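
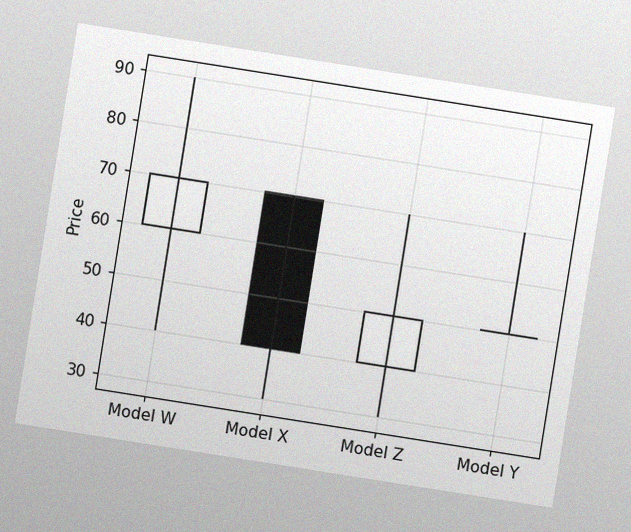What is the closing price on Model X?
40

The chart is tilted about 9° clockwise, with some photo noise. The Model X candle closes at 40.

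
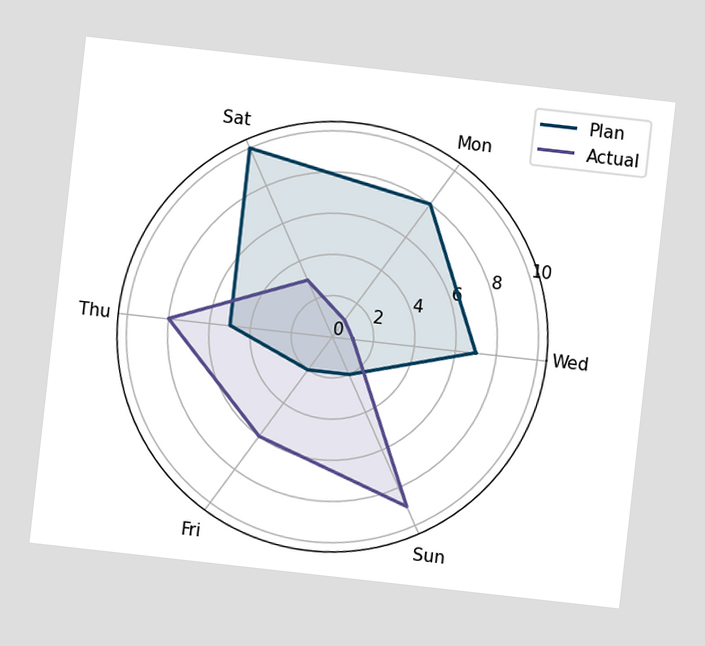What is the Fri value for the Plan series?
The chart is tilted about 6° clockwise. On the Fri axis, Plan reaches 2.

2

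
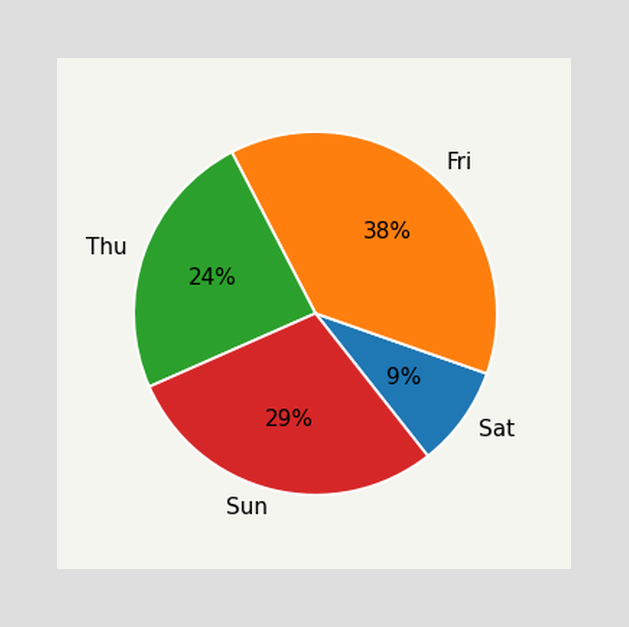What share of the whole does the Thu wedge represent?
The Thu slice takes up 24% of the pie.

24%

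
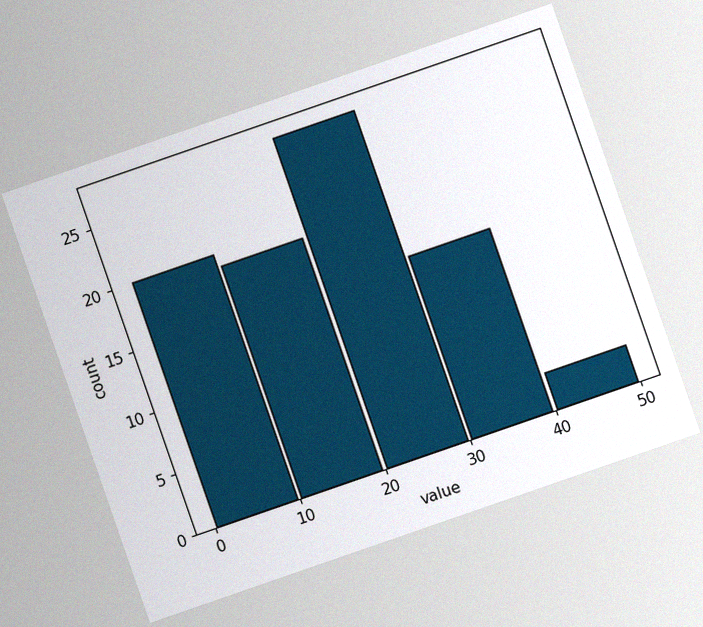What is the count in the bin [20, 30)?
The chart is tilted about 19° counter-clockwise, with some photo noise. The [20, 30) bin has height 27.

27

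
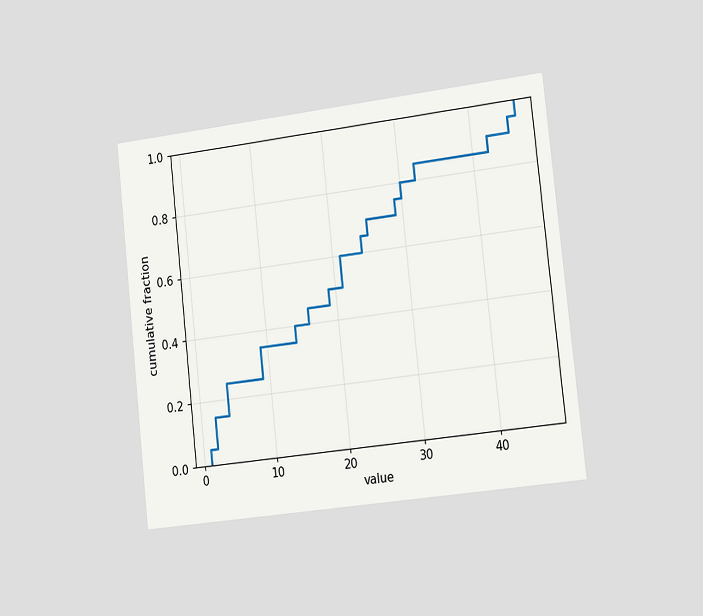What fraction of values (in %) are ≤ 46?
100%

The chart is tilted about 6° counter-clockwise and viewed slightly from the right. At x=46 the ECDF step is at 100%.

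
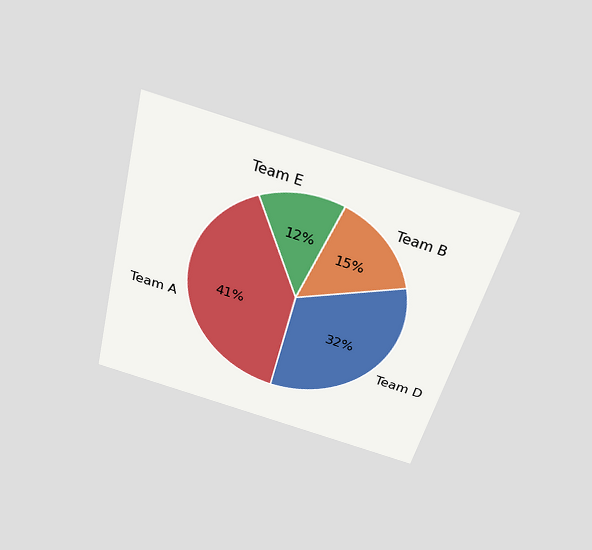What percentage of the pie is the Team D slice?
32%

The chart is tilted about 14° clockwise and viewed slightly from above. The Team D slice takes up 32% of the pie.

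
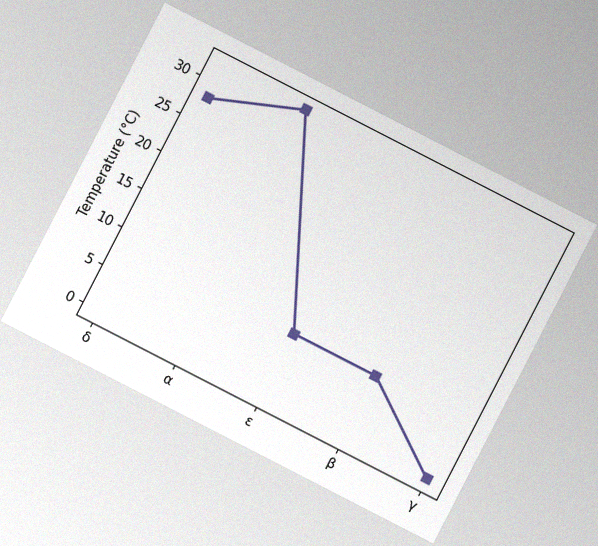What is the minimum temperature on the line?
0°C

The chart is tilted about 27° clockwise, with some photo noise. The lowest point is at γ, and reading across to the y-axis gives 0°C.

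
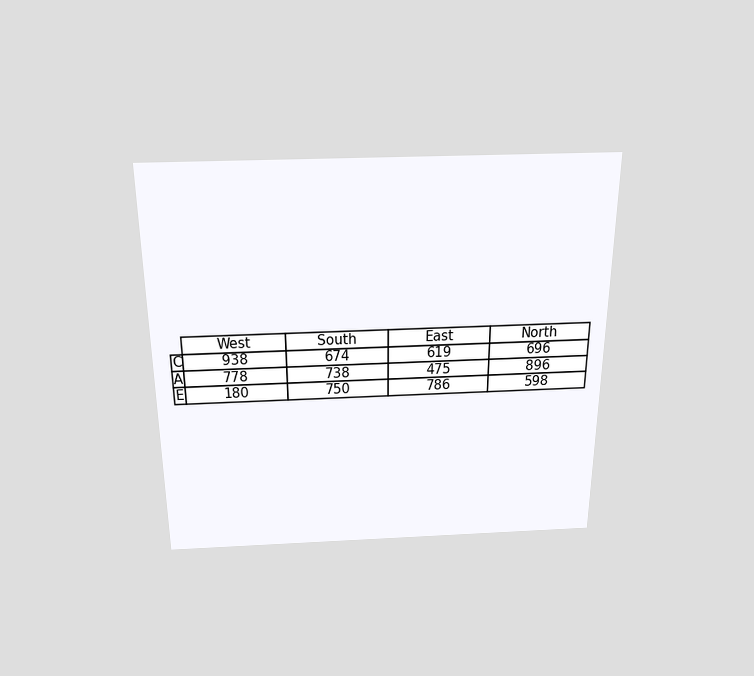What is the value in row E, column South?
The chart is viewed slightly from above. The (E, South) cell reads 750.

750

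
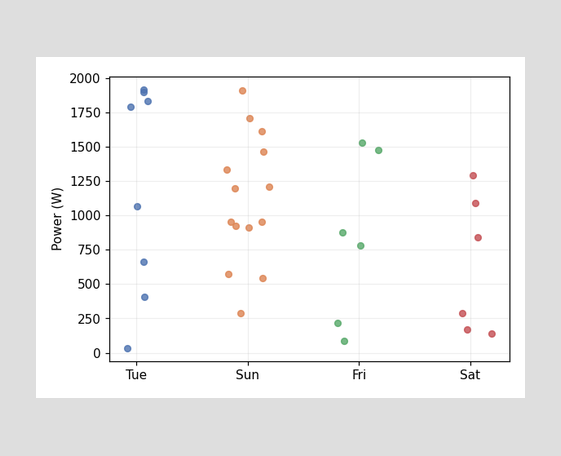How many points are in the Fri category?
6

Counting the markers in the Fri column gives 6.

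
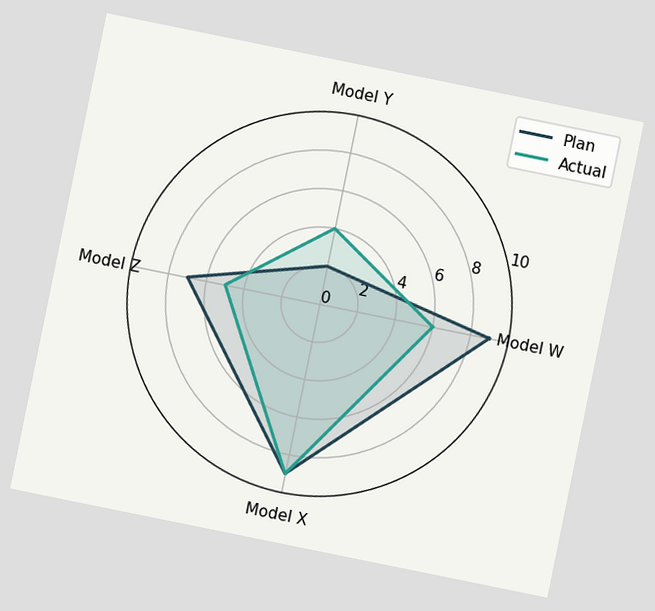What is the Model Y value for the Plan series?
The chart is tilted about 11° clockwise. On the Model Y axis, Plan reaches 2.

2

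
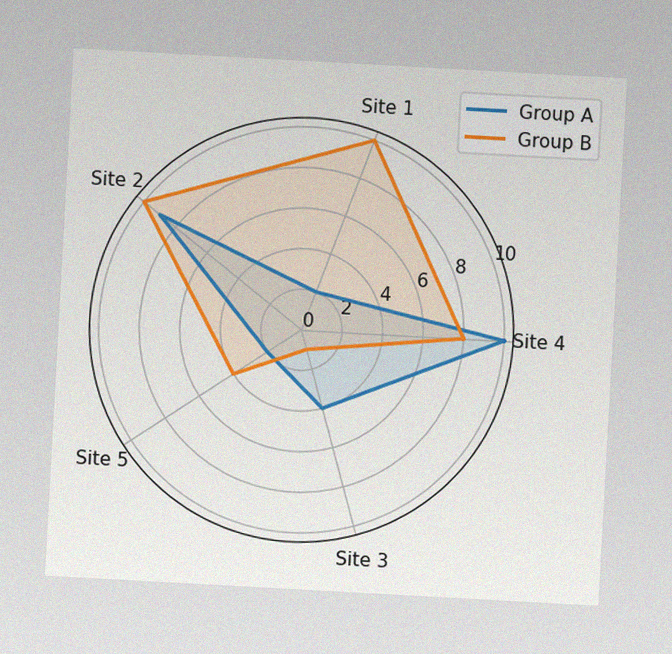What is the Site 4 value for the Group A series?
The chart is tilted about 3° clockwise, with some photo noise. On the Site 4 axis, Group A reaches 10.

10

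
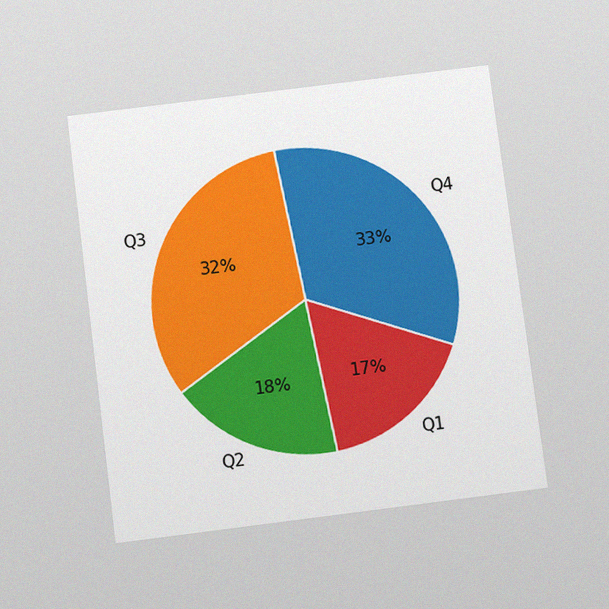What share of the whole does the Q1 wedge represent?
17%

The chart is tilted about 7° counter-clockwise and viewed slightly from below, with some photo noise. The Q1 slice takes up 17% of the pie.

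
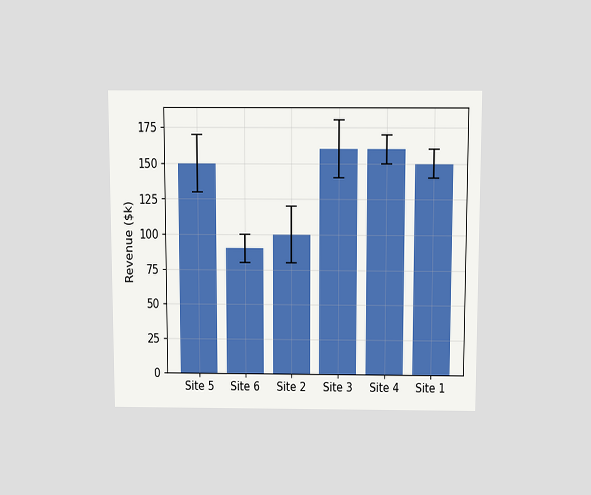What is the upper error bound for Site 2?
$120k

The chart is viewed slightly from above. The Site 2 bar's upper whisker reaches $120k.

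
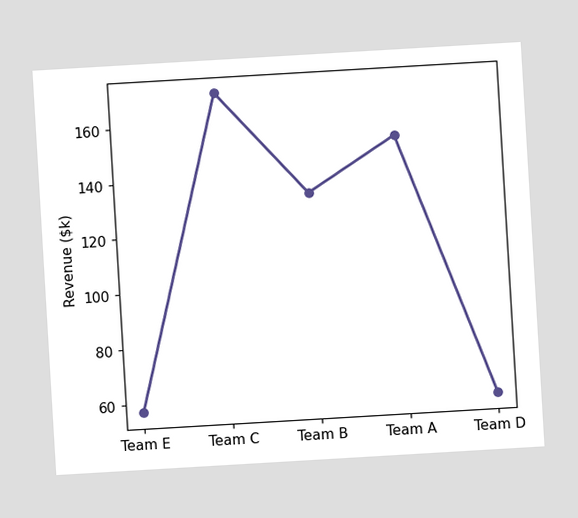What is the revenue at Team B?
The chart is tilted about 3° counter-clockwise. At Team B, the line is at $133k.

$133k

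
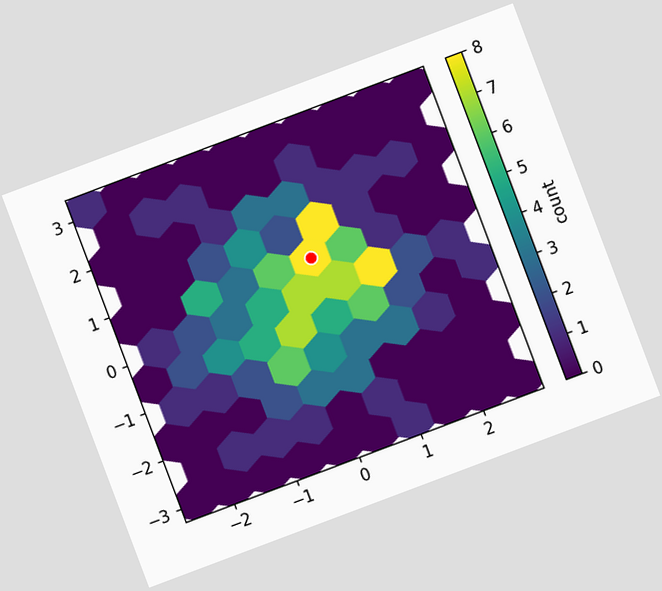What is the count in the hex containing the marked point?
8

The chart is tilted about 21° counter-clockwise. The marked hex reads 8 on the colorbar.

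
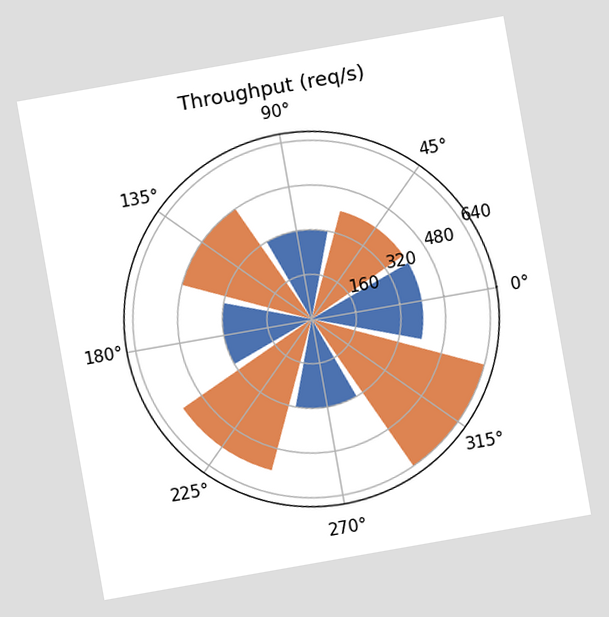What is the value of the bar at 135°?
The chart is tilted about 10° counter-clockwise. The bar at 135° reaches 480req/s on the radial axis.

480req/s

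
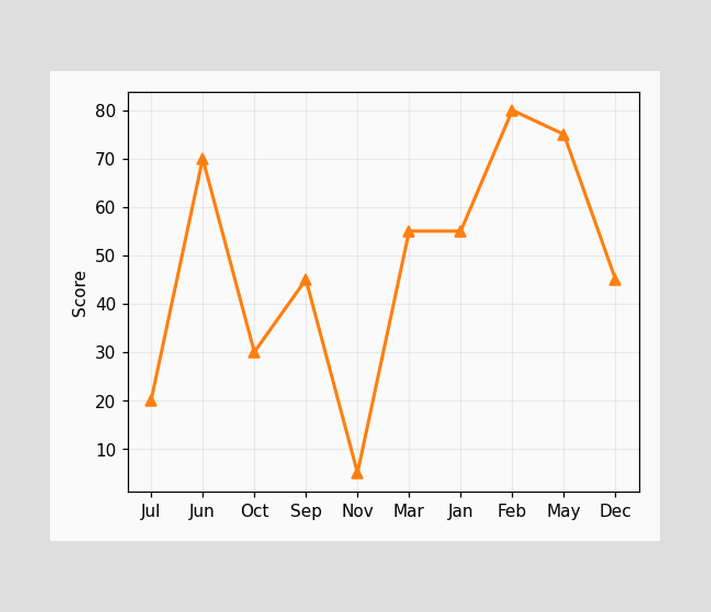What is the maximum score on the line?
The highest point is at Feb, and reading across to the y-axis gives 80.

80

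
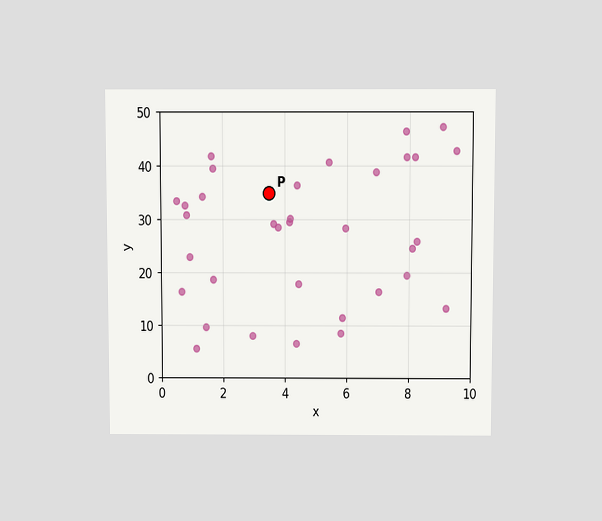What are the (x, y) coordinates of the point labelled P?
(3.5, 35)

The chart is viewed slightly from above. Following the gridlines from P to each axis, P sits at (3.5, 35).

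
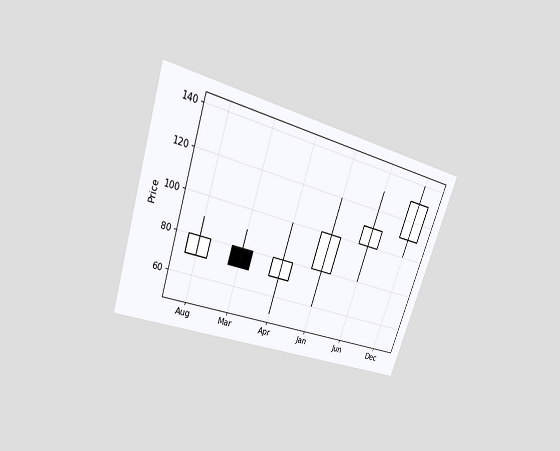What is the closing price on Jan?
The chart is tilted about 19° clockwise and viewed slightly from above. The Jan candle closes at 100.

100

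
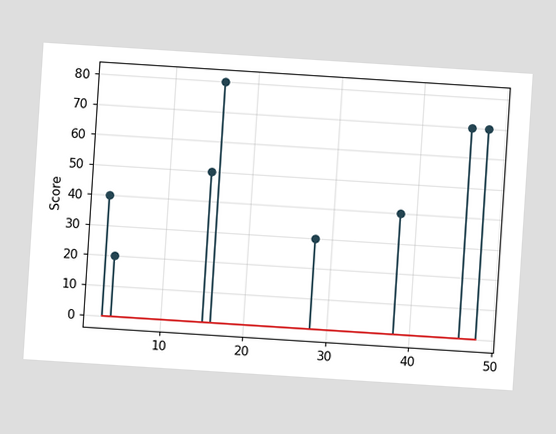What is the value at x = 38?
The chart is tilted about 4° clockwise. The stem at x=38 reaches 40.

40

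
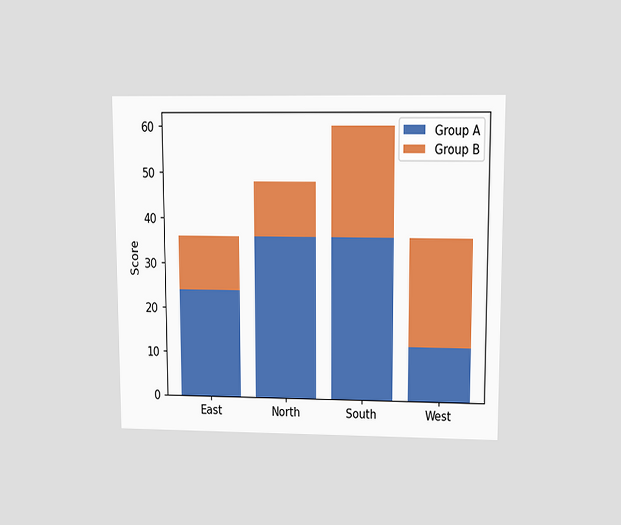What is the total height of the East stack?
36

The chart is viewed at a slight angle. The East stack's top reaches 36 on the y-axis.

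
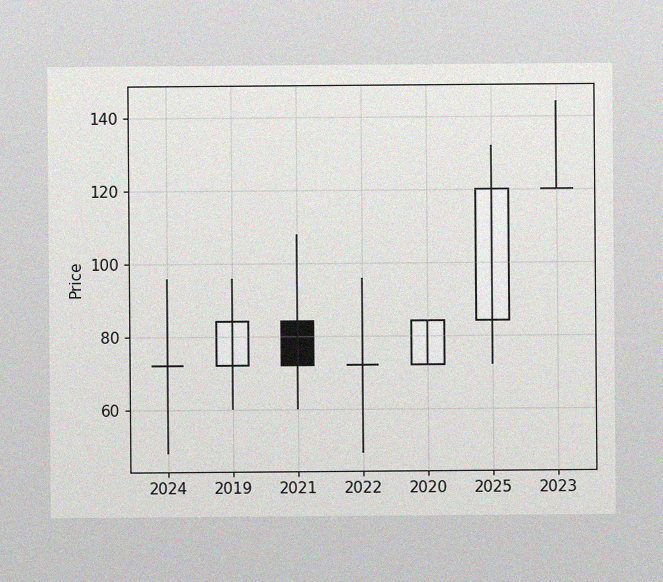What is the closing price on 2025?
The image has some photo noise and uneven lighting. The 2025 candle closes at 120.

120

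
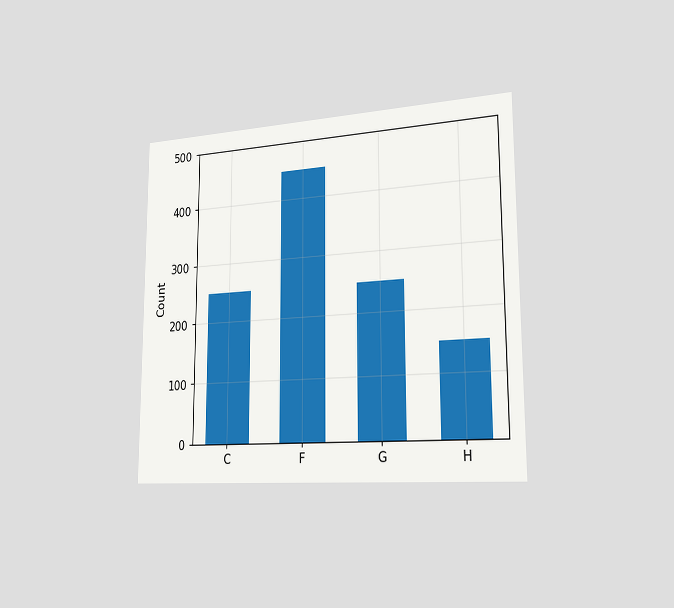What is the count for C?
The chart is viewed slightly from the right. Reading along the chart's y-axis, the C bar reaches 250.

250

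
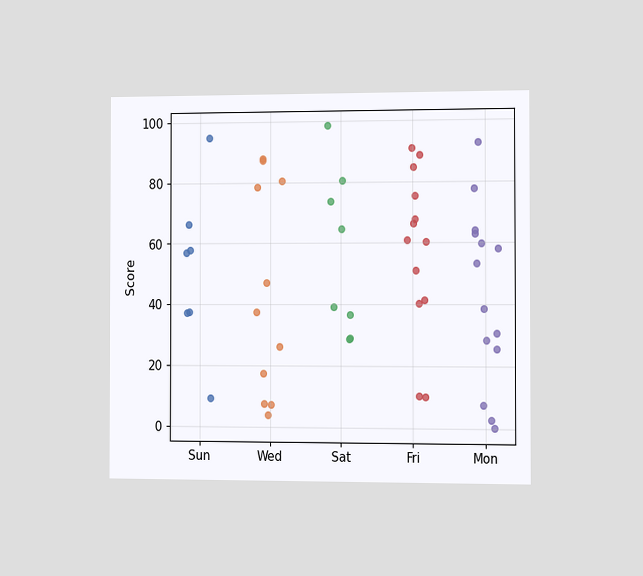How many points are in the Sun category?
The chart is viewed at a slight angle. Counting the markers in the Sun column gives 7.

7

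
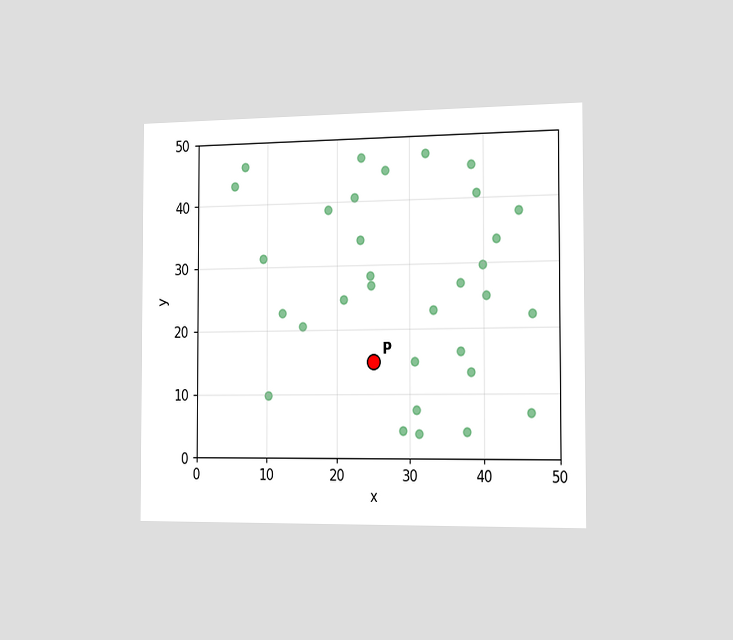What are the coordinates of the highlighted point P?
The chart is viewed slightly from the right. Following the gridlines from P to each axis, P sits at (25, 15).

(25, 15)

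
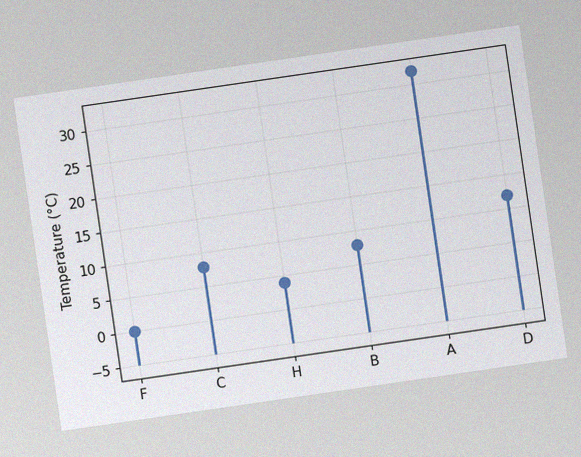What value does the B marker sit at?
8°C

The chart is tilted about 8° counter-clockwise, with some photo noise. The B marker sits at 8°C.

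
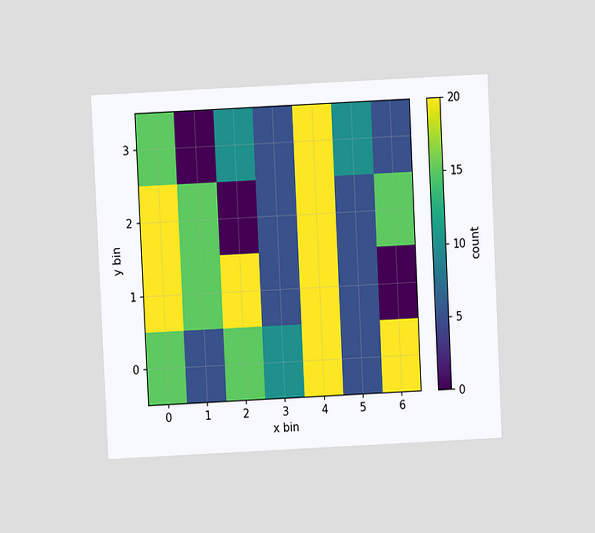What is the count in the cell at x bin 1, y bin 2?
15

The chart is tilted about 3° counter-clockwise and viewed at a slight angle. Matching the cell (1, 2) against the colorbar gives 15.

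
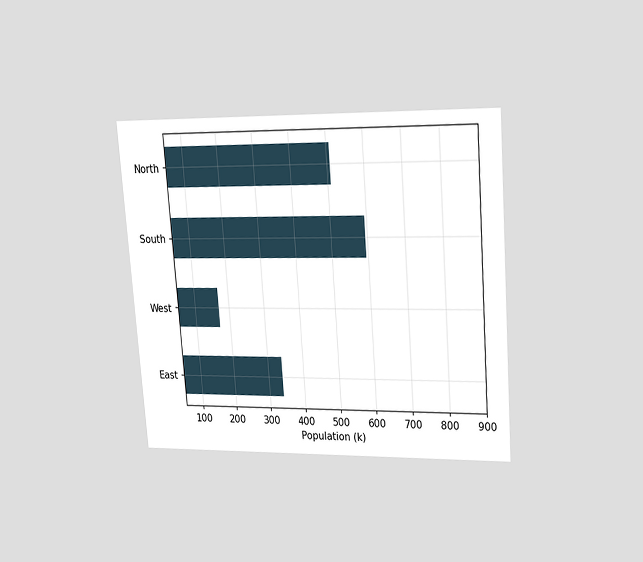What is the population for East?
The chart is tilted about 4° counter-clockwise and viewed at a slight angle. Reading along the chart's x-axis, the East bar reaches 340k.

340k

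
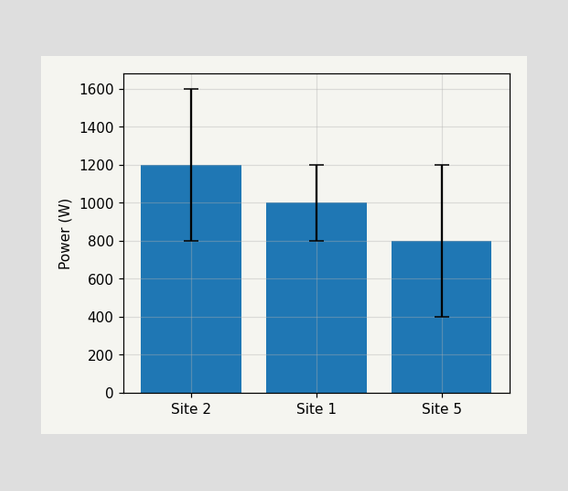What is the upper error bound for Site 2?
1600W

The Site 2 bar's upper whisker reaches 1600W.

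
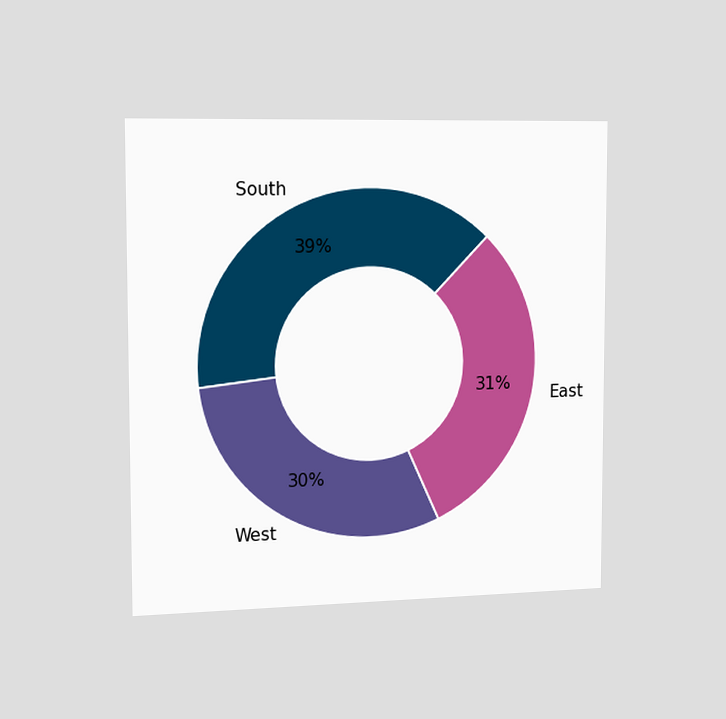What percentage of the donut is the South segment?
39%

The chart is viewed slightly from the left. The South segment takes up 39% of the ring.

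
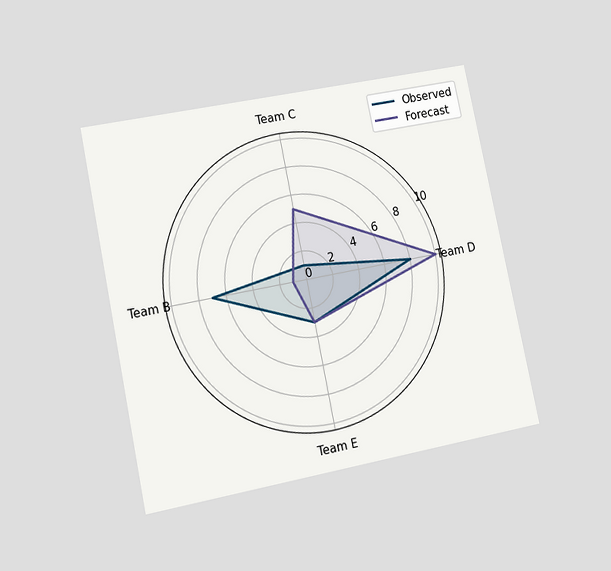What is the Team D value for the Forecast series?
10

The chart is tilted about 12° counter-clockwise and viewed at a slight angle. On the Team D axis, Forecast reaches 10.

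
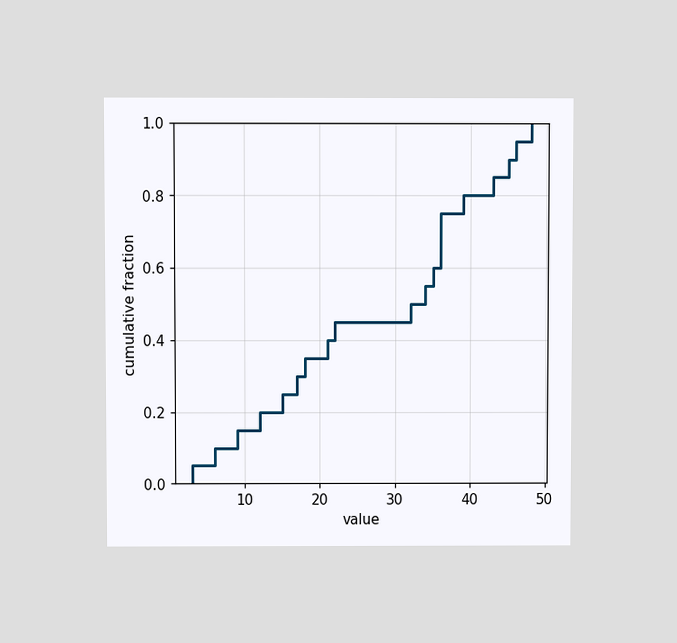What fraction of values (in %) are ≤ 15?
25%

The chart is viewed at a slight angle. At x=15 the ECDF step is at 25%.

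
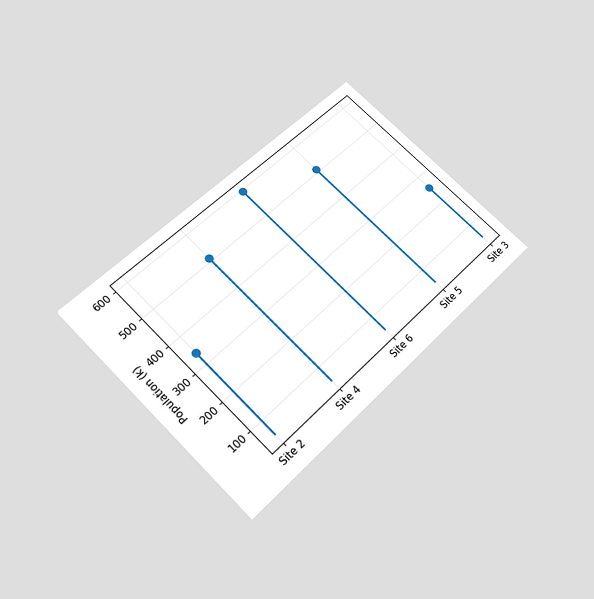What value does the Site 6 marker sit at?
The chart is tilted about 45° counter-clockwise and viewed slightly from below. The Site 6 marker sits at 595k.

595k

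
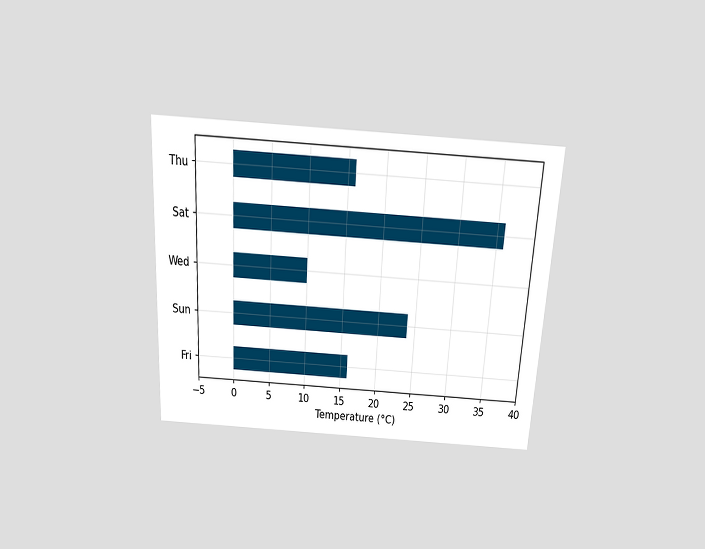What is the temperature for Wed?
The chart is tilted about 3° clockwise and viewed slightly from above. Reading along the chart's x-axis, the Wed bar reaches 10°C.

10°C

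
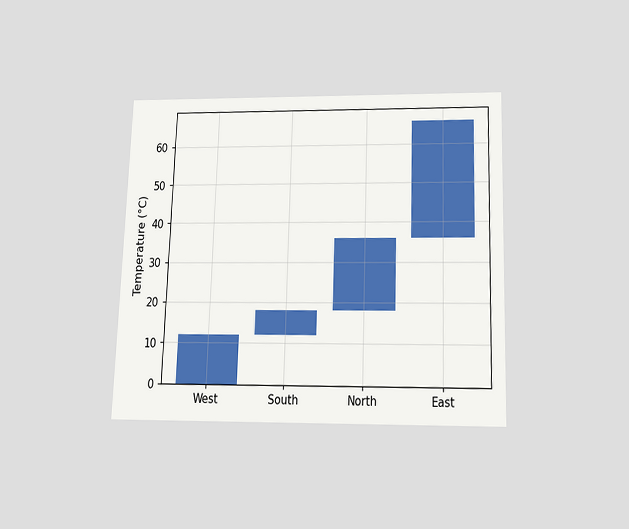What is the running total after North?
The chart is viewed slightly from below. After North the running total reaches 36°C.

36°C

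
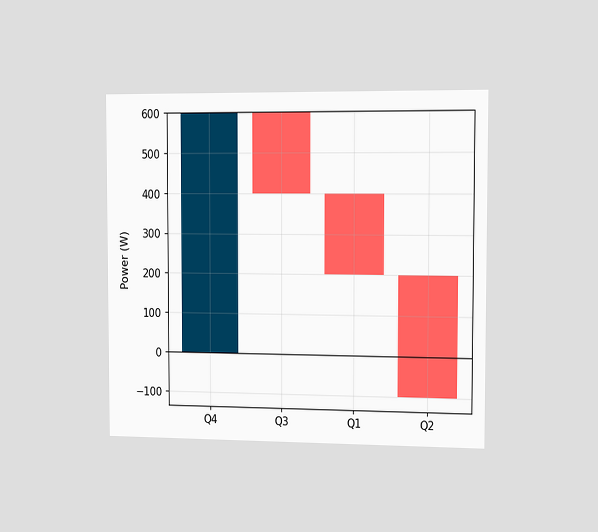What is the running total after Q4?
The chart is viewed slightly from the right. After Q4 the running total reaches 600W.

600W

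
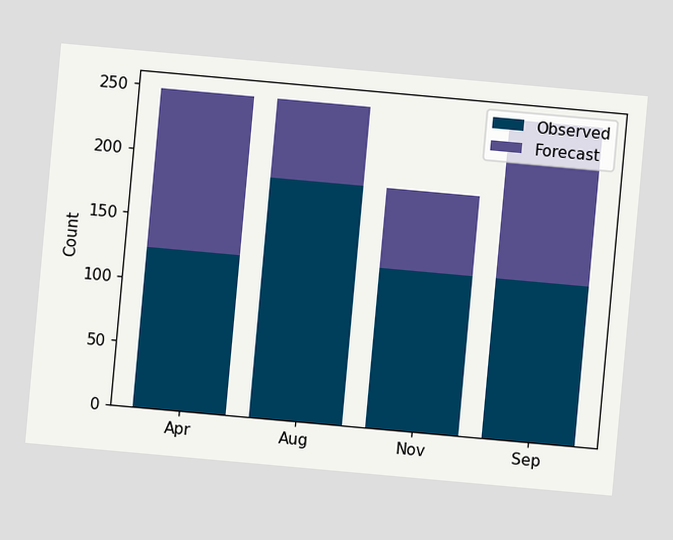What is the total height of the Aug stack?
248

The chart is tilted about 5° clockwise. The Aug stack's top reaches 248 on the y-axis.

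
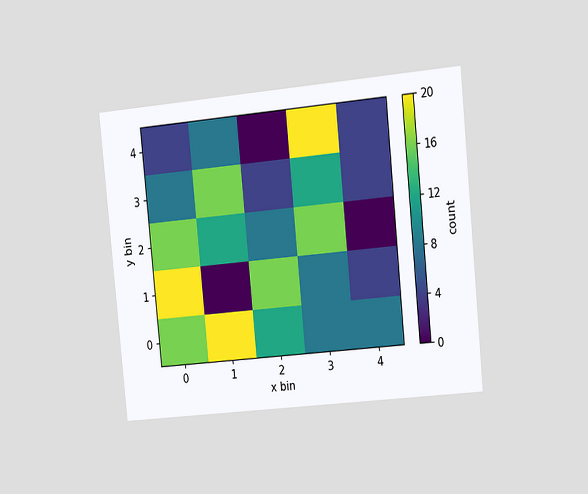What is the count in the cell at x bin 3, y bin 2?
The chart is tilted about 6° counter-clockwise and viewed slightly from the right. Matching the cell (3, 2) against the colorbar gives 16.

16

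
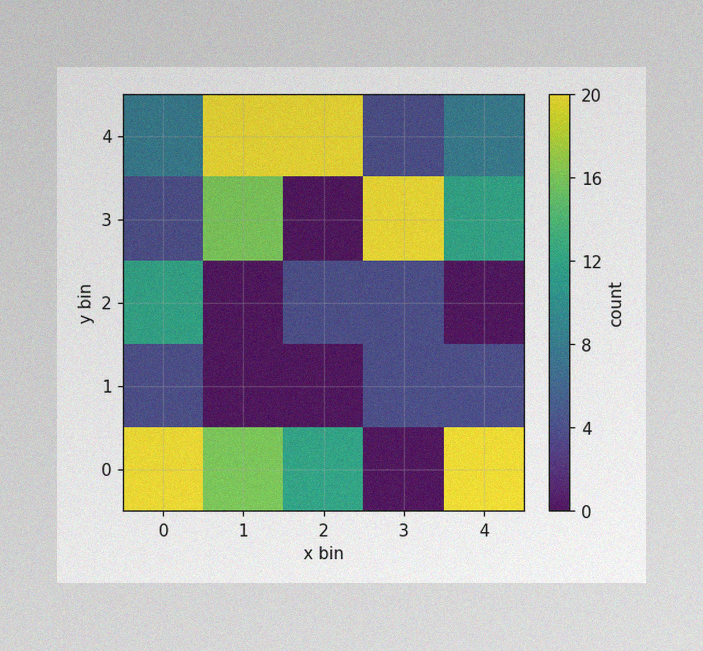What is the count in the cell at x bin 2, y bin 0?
The image has some photo noise and uneven lighting. Matching the cell (2, 0) against the colorbar gives 12.

12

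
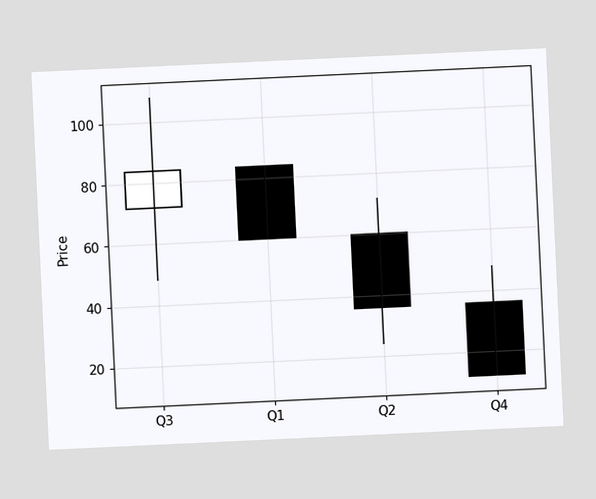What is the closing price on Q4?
12

The chart is tilted about 3° counter-clockwise. The Q4 candle closes at 12.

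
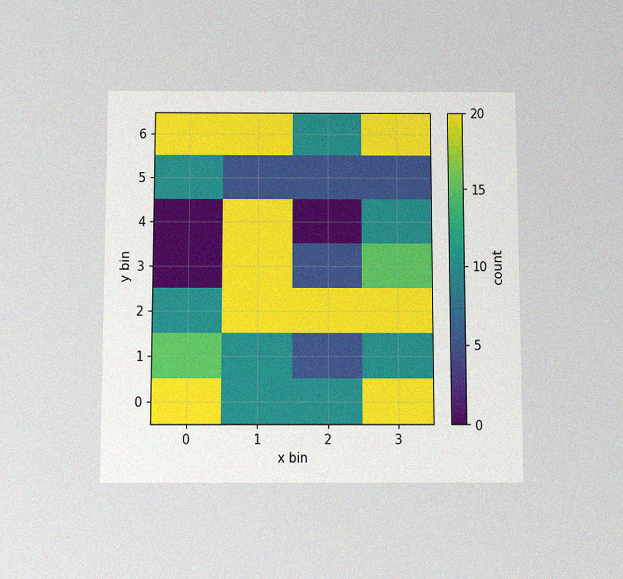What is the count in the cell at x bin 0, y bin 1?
The chart is viewed slightly from below, with some photo noise. Matching the cell (0, 1) against the colorbar gives 15.

15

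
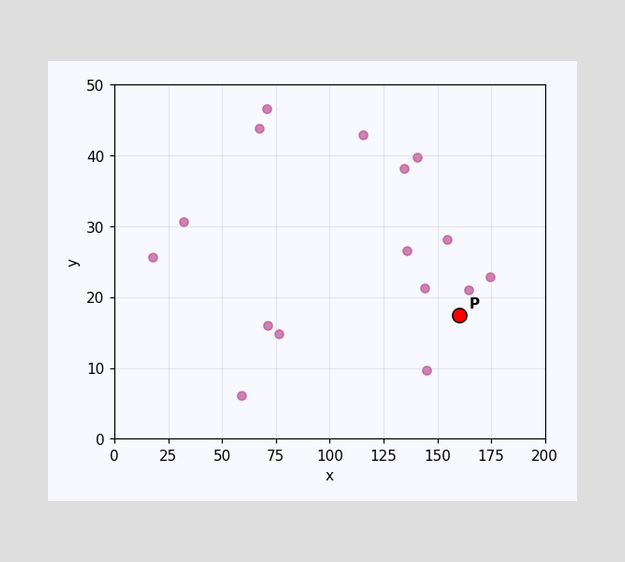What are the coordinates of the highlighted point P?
Following the gridlines from P to each axis, P sits at (160, 17.5).

(160, 17.5)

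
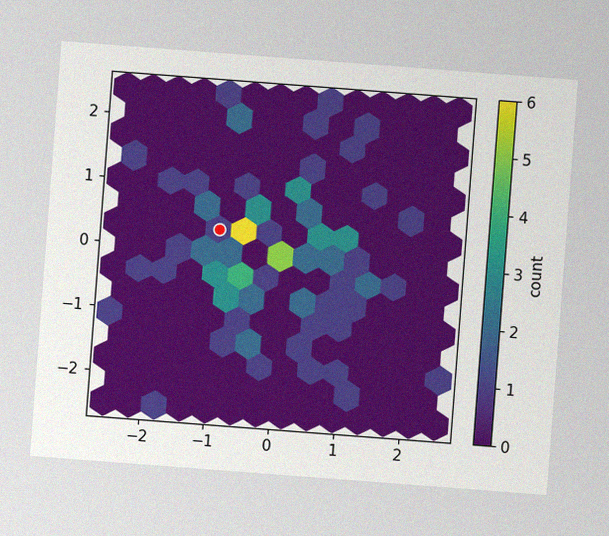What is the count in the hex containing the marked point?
1

The chart is tilted about 4° clockwise, with some photo noise. The marked hex reads 1 on the colorbar.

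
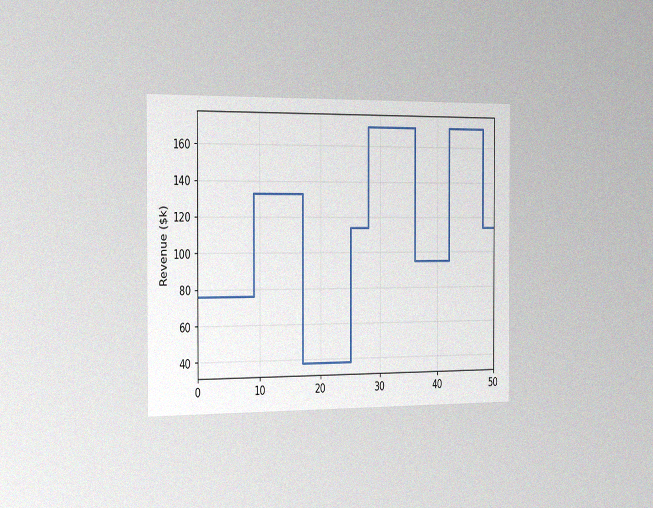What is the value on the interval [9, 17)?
$133k

The chart is viewed slightly from the left, with some photo noise. On [9, 17) the step sits at $133k.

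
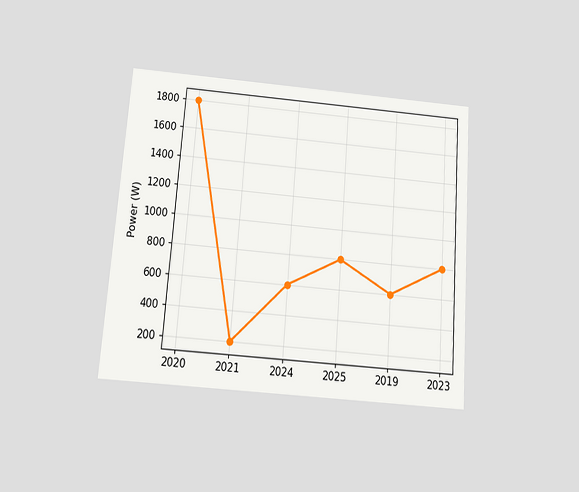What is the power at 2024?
600W

The chart is tilted about 4° clockwise and viewed slightly from below. At 2024, the line is at 600W.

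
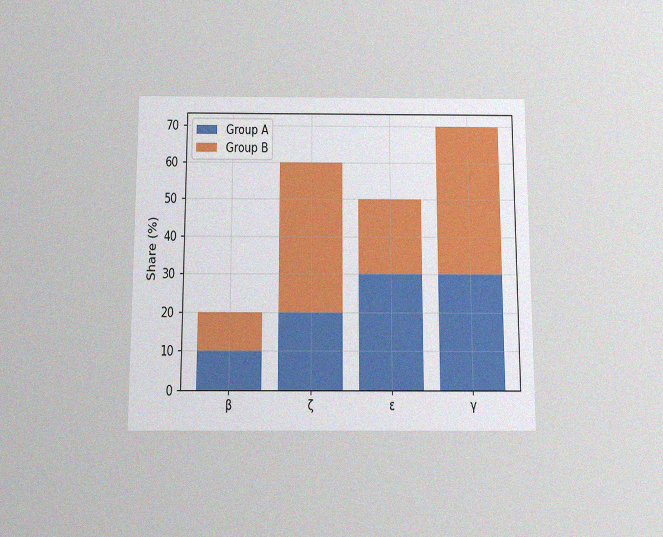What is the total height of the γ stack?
The chart is viewed slightly from below, with some photo noise. The γ stack's top reaches 70% on the y-axis.

70%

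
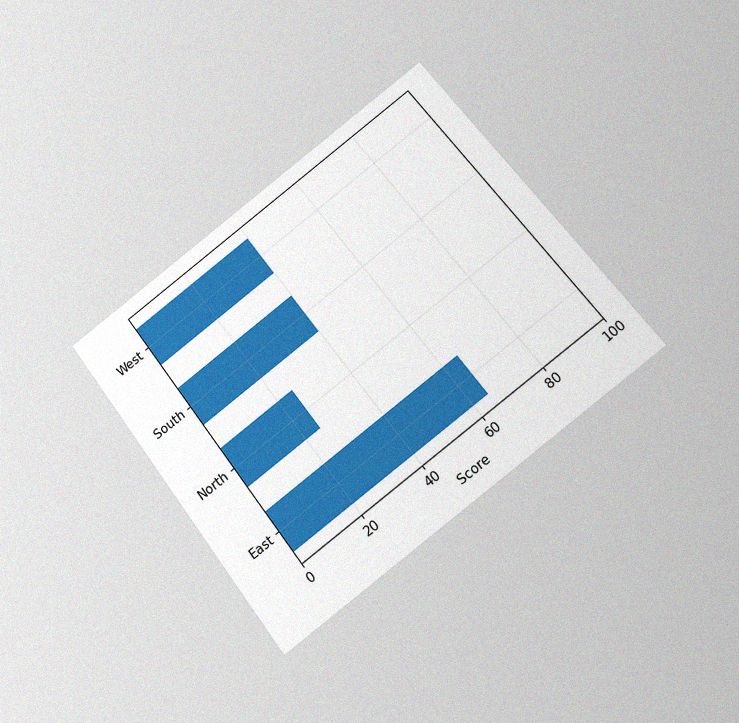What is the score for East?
The chart is tilted about 38° counter-clockwise and viewed at a slight angle, with some photo noise. Reading along the chart's x-axis, the East bar reaches 65.

65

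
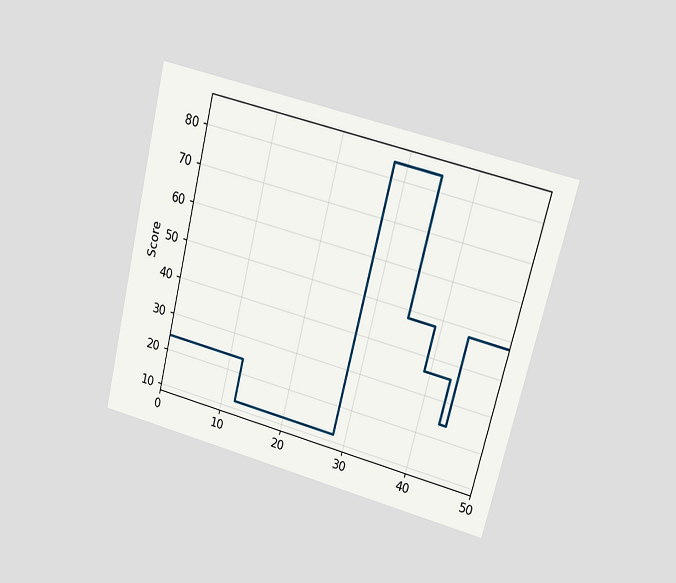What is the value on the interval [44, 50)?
48

The chart is tilted about 14° clockwise and viewed at a slight angle. On [44, 50) the step sits at 48.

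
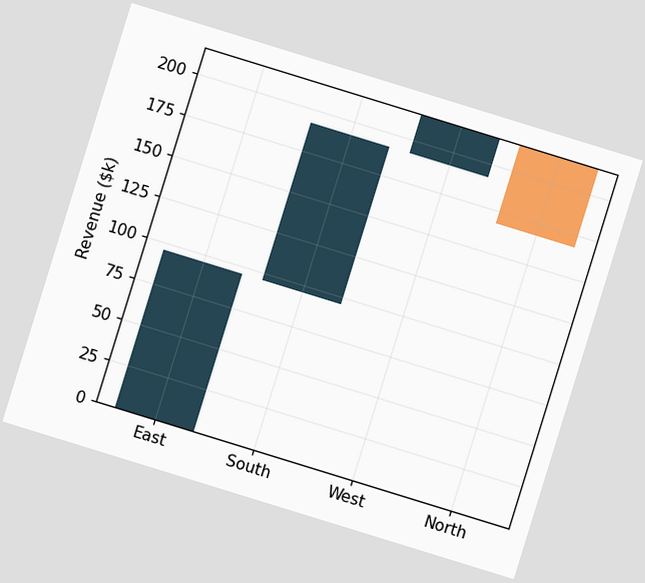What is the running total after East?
$96k

The chart is tilted about 17° clockwise. After East the running total reaches $96k.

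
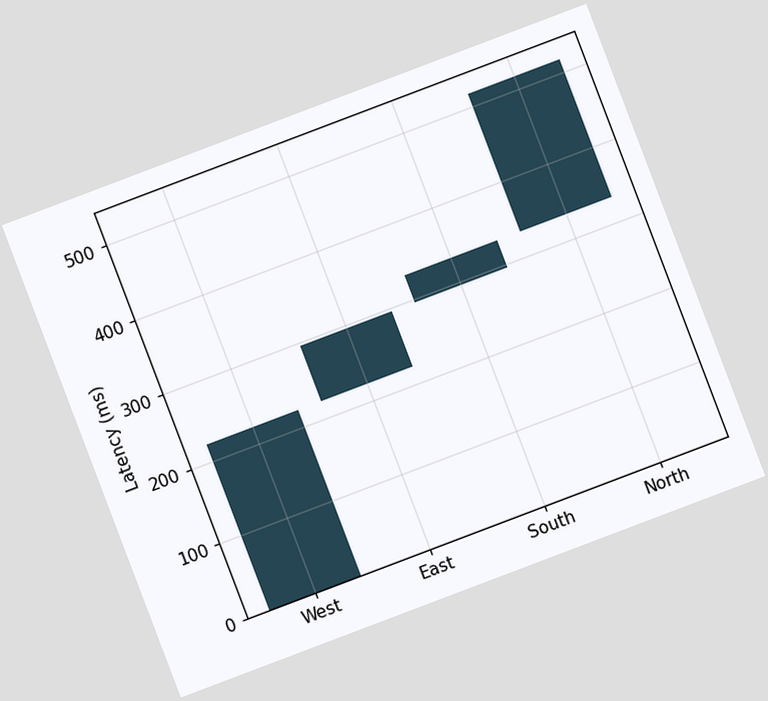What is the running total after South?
The chart is tilted about 21° counter-clockwise. After South the running total reaches 333ms.

333ms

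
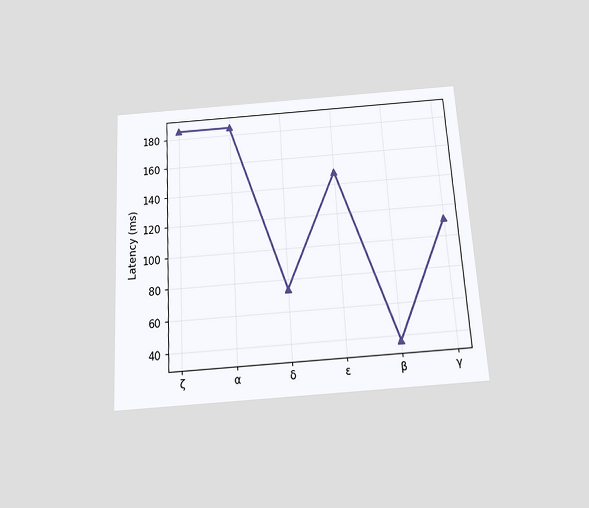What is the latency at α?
The chart is tilted about 3° counter-clockwise and viewed slightly from below. At α, the line is at 185ms.

185ms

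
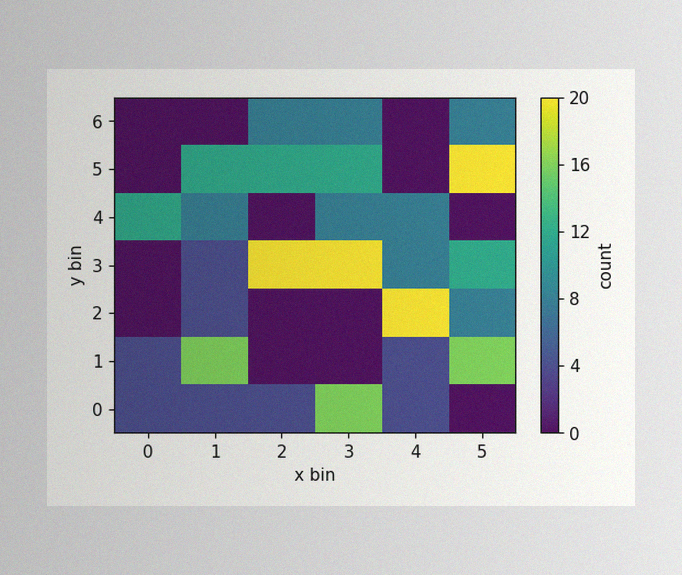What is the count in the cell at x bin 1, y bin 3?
The image has some photo noise and uneven lighting. Matching the cell (1, 3) against the colorbar gives 4.

4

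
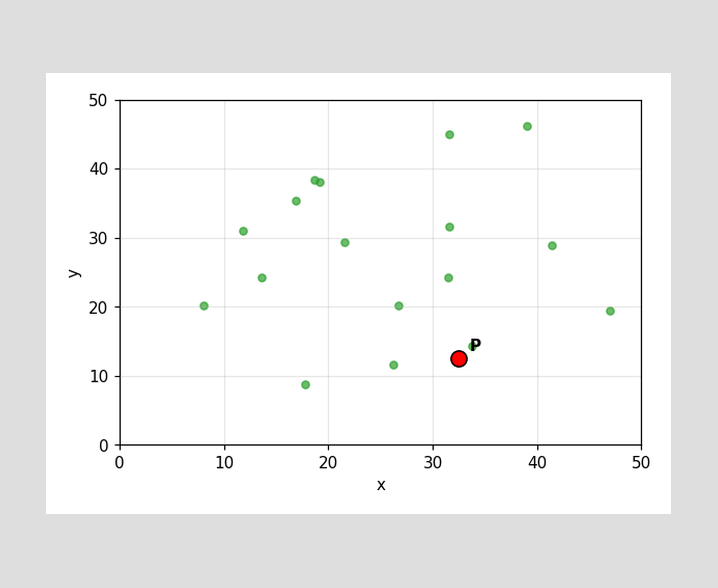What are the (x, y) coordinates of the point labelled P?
Following the gridlines from P to each axis, P sits at (32.5, 12.5).

(32.5, 12.5)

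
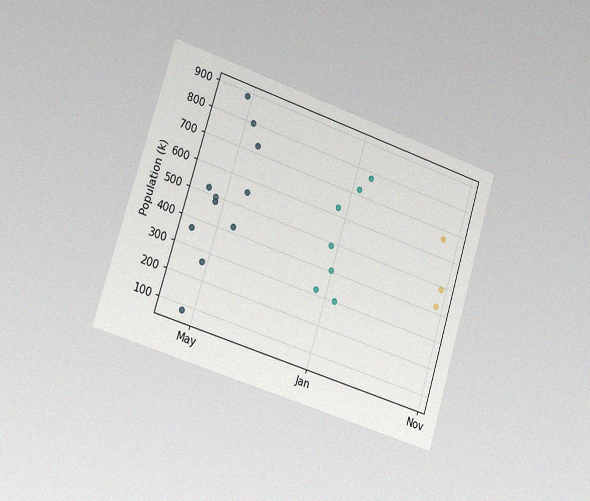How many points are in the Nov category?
3

The chart is tilted about 17° clockwise and viewed slightly from the left, with some photo noise. Counting the markers in the Nov column gives 3.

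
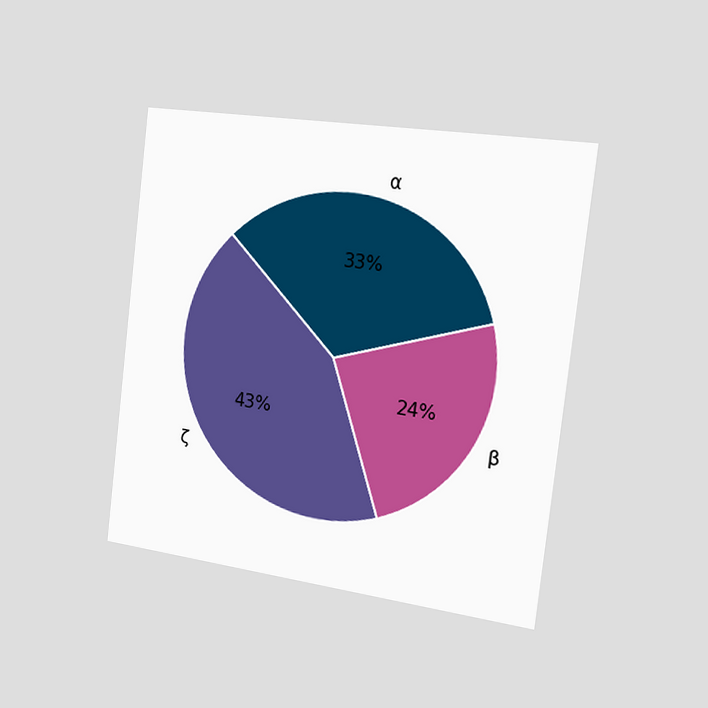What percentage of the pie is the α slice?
The chart is tilted about 7° clockwise and viewed slightly from the right. The α slice takes up 33% of the pie.

33%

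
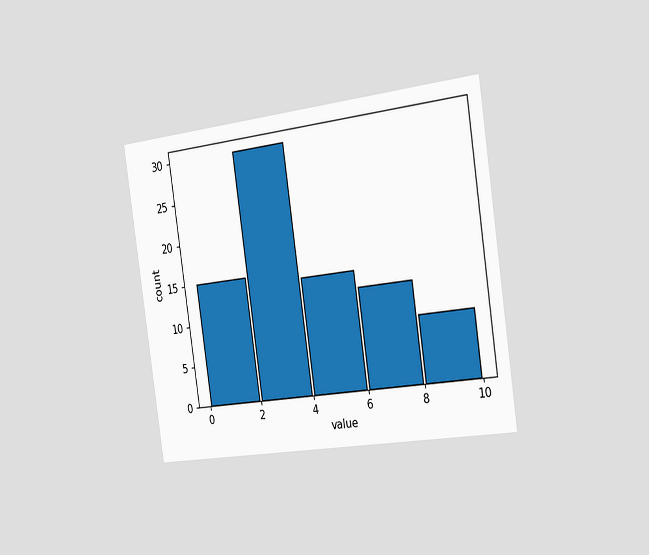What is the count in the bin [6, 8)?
12

The chart is tilted about 8° counter-clockwise and viewed slightly from the right. The [6, 8) bin has height 12.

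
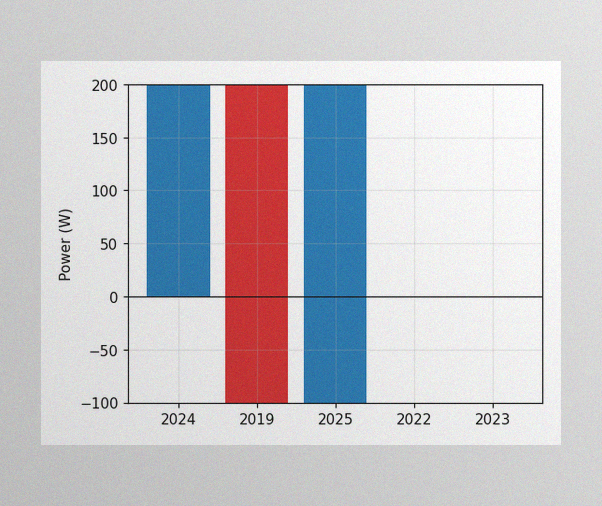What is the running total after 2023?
200W

The image has some photo noise and uneven lighting. After 2023 the running total reaches 200W.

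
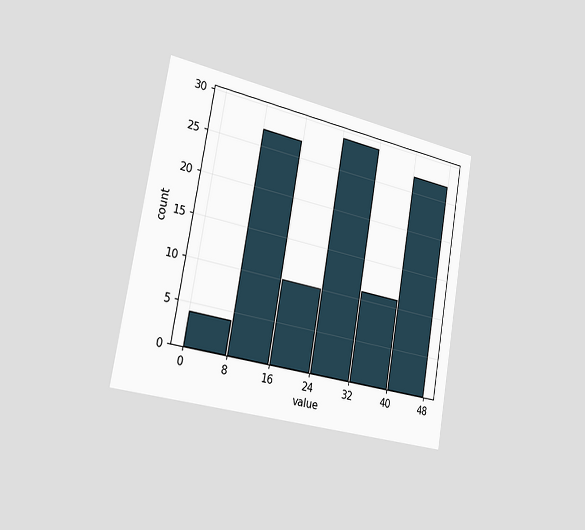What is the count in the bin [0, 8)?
The chart is tilted about 10° clockwise and viewed slightly from the left. The [0, 8) bin has height 4.

4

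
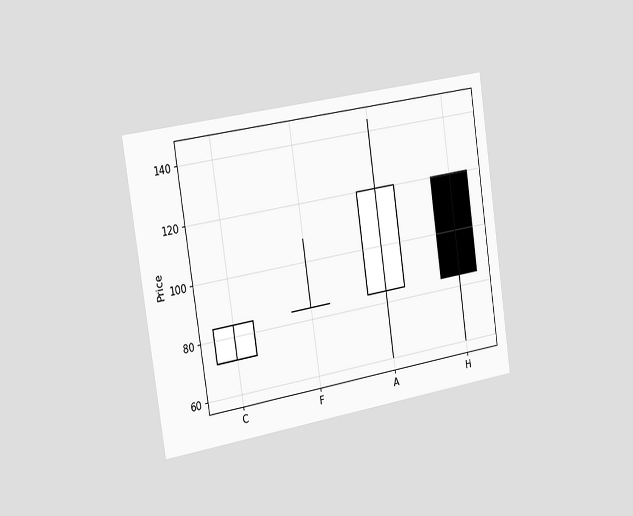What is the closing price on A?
120

The chart is tilted about 8° counter-clockwise and viewed slightly from the left. The A candle closes at 120.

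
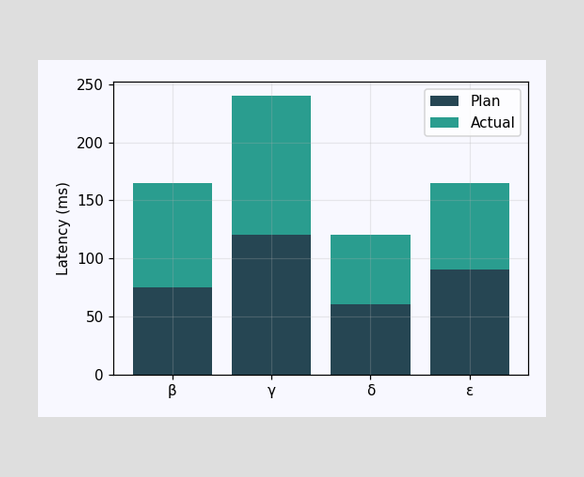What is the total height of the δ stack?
The δ stack's top reaches 120ms on the y-axis.

120ms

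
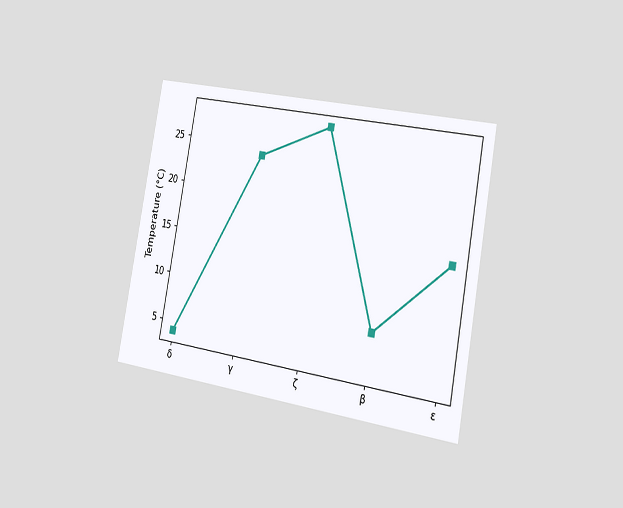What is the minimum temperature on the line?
4°C

The chart is tilted about 10° clockwise and viewed slightly from the right. The lowest point is at δ, and reading across to the y-axis gives 4°C.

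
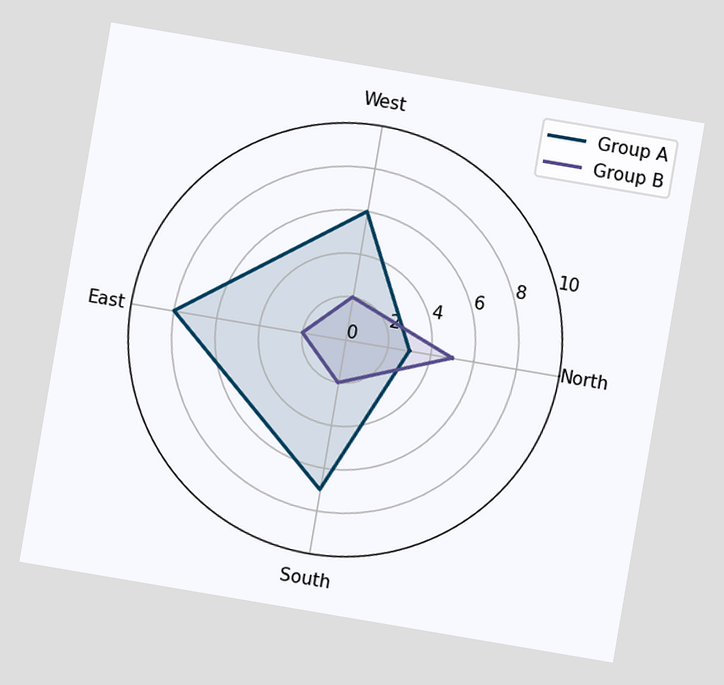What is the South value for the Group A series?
The chart is tilted about 10° clockwise. On the South axis, Group A reaches 7.

7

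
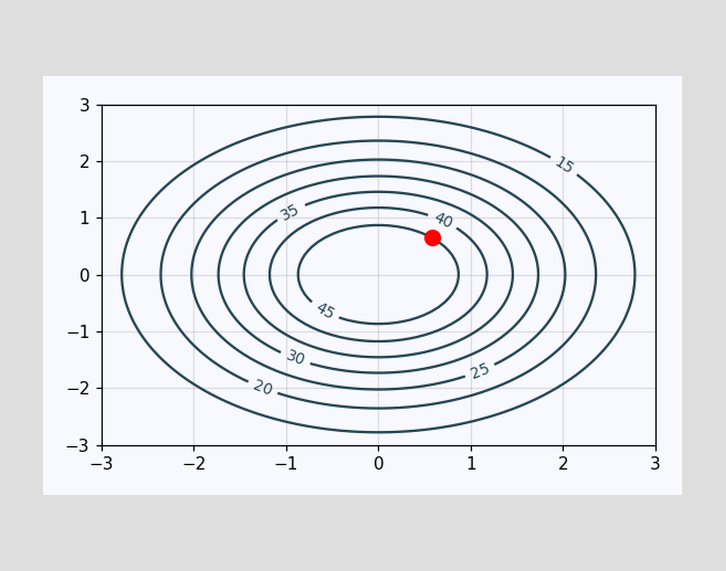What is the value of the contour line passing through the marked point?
The marked point sits on the contour labelled 45.

45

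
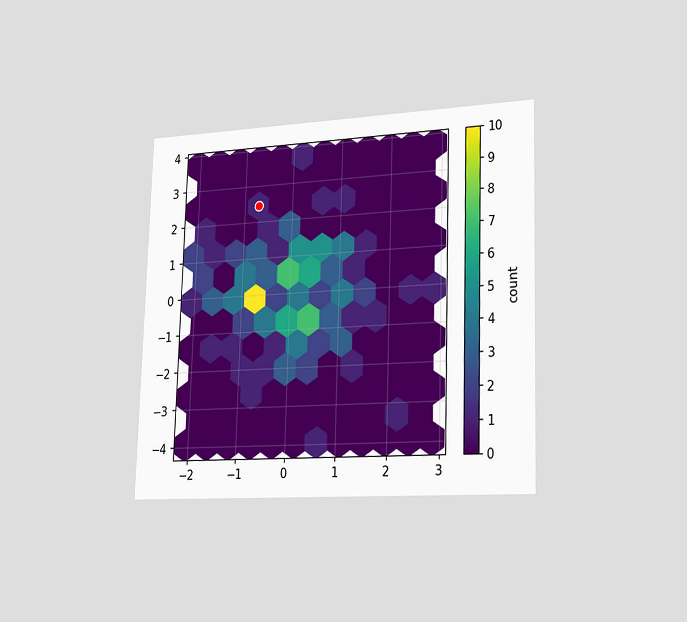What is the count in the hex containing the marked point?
The chart is viewed slightly from the right. The marked hex reads 1 on the colorbar.

1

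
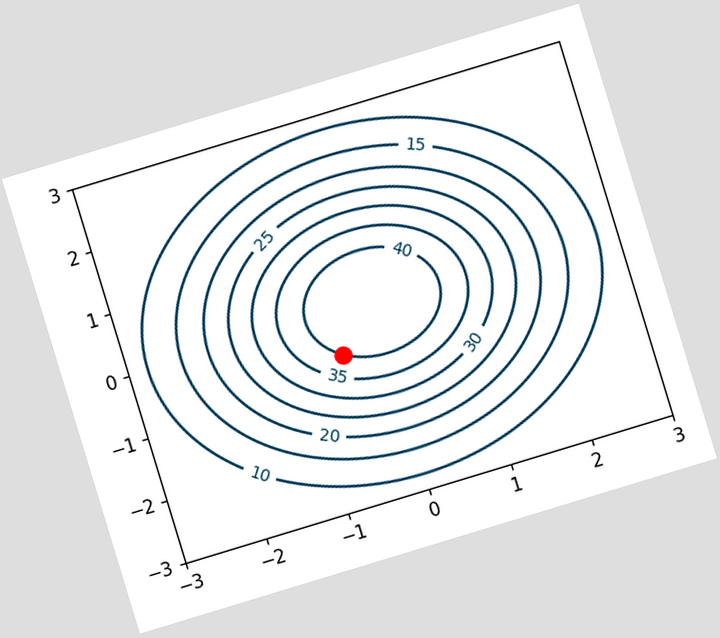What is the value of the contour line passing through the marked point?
40

The chart is tilted about 17° counter-clockwise. The marked point sits on the contour labelled 40.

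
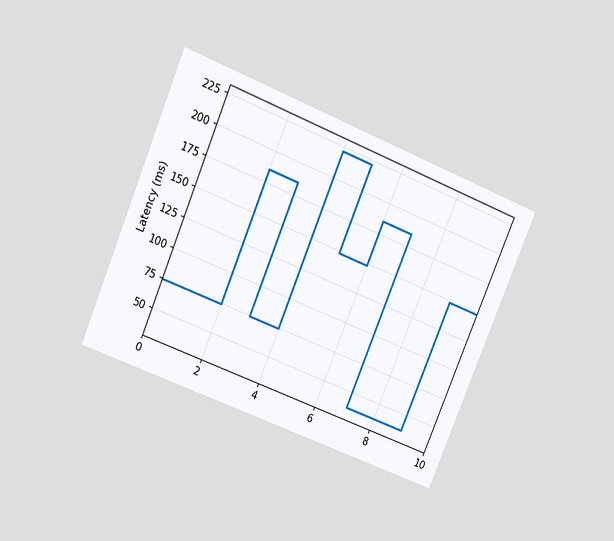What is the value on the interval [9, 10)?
148ms

The chart is tilted about 23° clockwise and viewed slightly from above. On [9, 10) the step sits at 148ms.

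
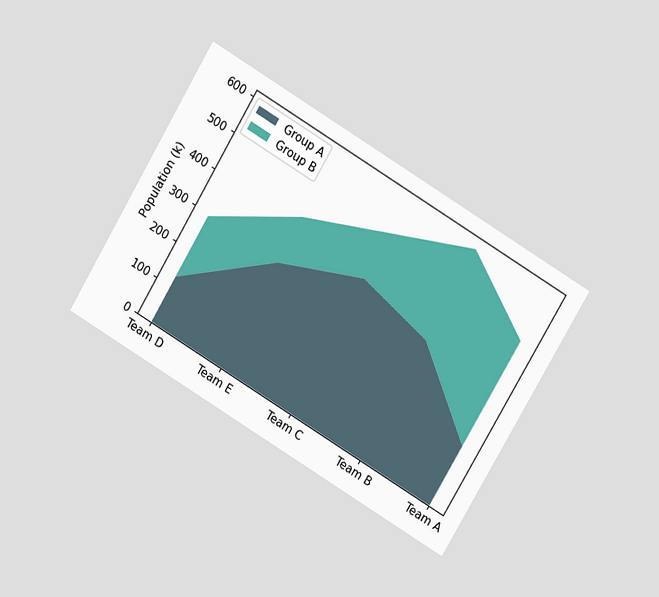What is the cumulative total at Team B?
The chart is tilted about 31° clockwise and viewed at a slight angle. The stacked total at Team B reaches 588k.

588k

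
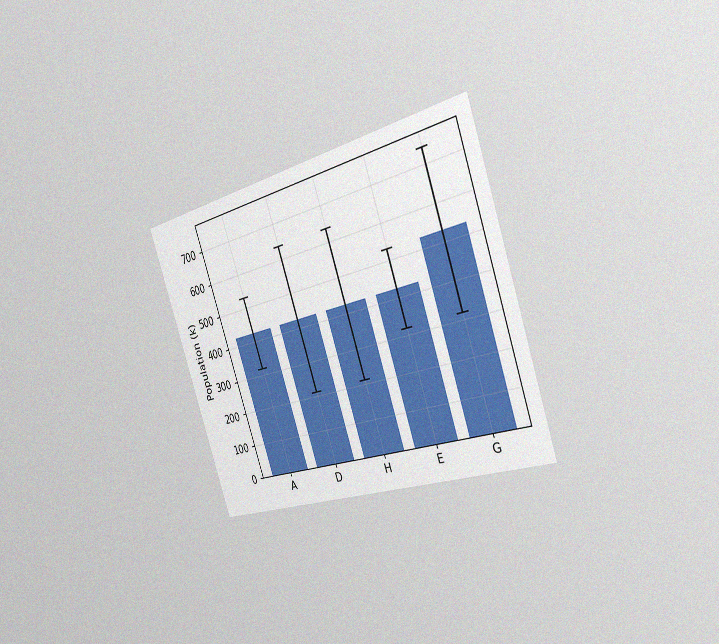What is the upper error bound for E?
530k

The chart is tilted about 19° counter-clockwise and viewed slightly from the right, with some photo noise. The E bar's upper whisker reaches 530k.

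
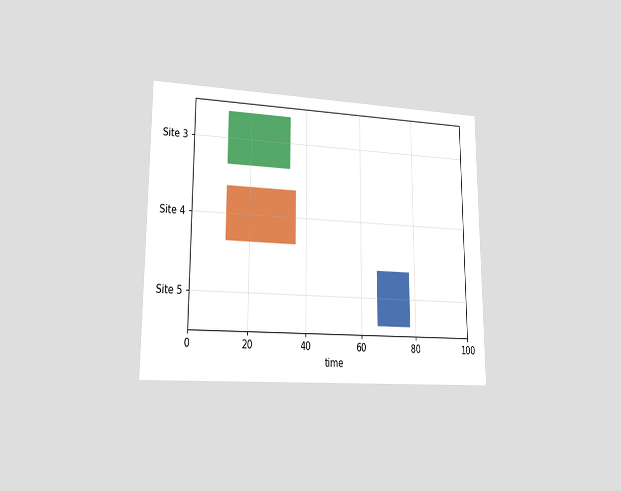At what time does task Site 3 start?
12

The chart is viewed at a slight angle. The Site 3 bar begins at t=12.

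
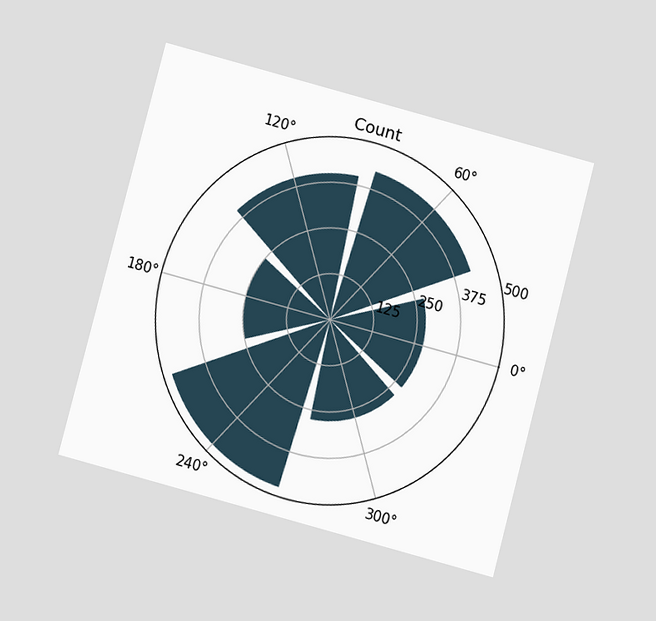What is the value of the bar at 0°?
The chart is tilted about 15° clockwise and viewed slightly from below. The bar at 0° reaches 275 on the radial axis.

275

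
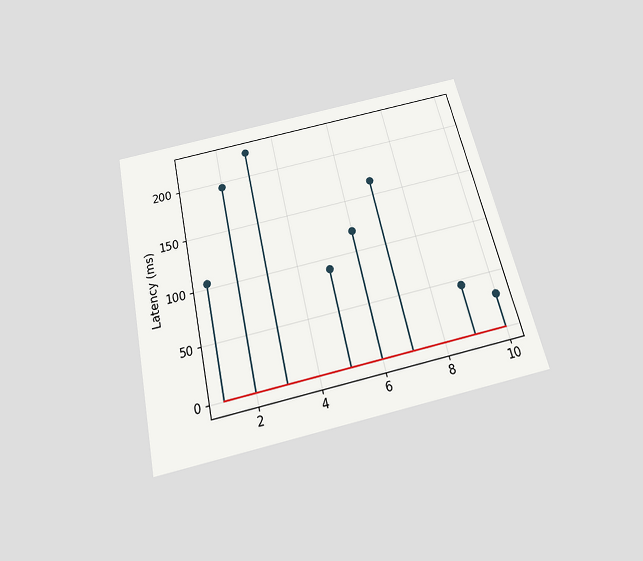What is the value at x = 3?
The chart is tilted about 13° counter-clockwise and viewed slightly from below. The stem at x=3 reaches 225ms.

225ms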